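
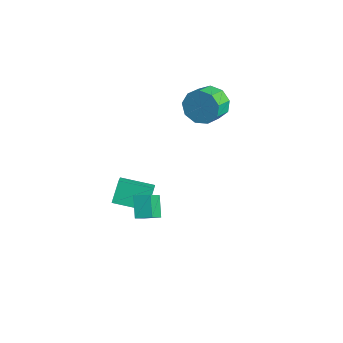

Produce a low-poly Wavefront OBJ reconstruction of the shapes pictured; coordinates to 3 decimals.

v 2.142 -3.346 -2.112
v 2.729 -4.11 -1.285
v 1.29 -3.015 -1.201
v 1.877 -3.78 -0.374
v 2.663 -2.68 -1.866
v 3.25 -3.445 -1.039
v 1.811 -2.35 -0.955
v 2.398 -3.114 -0.128
v -2.414 -2.985 -4.56
v -1.462 -3.493 -3.852
v -2.918 -2.353 -3.43
v -1.967 -2.86 -2.721
v -1.353 -1.5 -4.919
v -0.402 -2.007 -4.21
v -1.858 -0.867 -3.788
v -0.906 -1.375 -3.08
v -1.491 2.142 2.075
v -0.825 2.226 1.267
v -0.183 1.282 1.698
v -0.849 1.198 2.505
v -0.598 2.631 1.816
v 0.043 1.687 2.247
v -0.789 2.806 2.486
v -0.148 1.862 2.917
v -1.309 2.671 2.963
v -0.667 1.727 3.394
v -1.913 2.288 3.025
v -1.272 1.344 3.455
v -2.32 1.837 2.642
v -1.679 0.893 3.072
v -2.339 1.529 1.993
v -1.698 0.584 2.424
v -1.961 1.507 1.383
v -1.319 0.563 1.814
v -1.363 1.783 1.096
v -0.721 0.839 1.527
f 2 4 1
f 5 2 1
f 1 4 3
f 3 5 1
f 2 8 4
f 6 2 5
f 6 8 2
f 4 8 3
f 7 5 3
f 3 8 7
f 7 6 5
f 8 6 7
f 10 12 9
f 13 10 9
f 9 12 11
f 11 13 9
f 10 16 12
f 14 10 13
f 14 16 10
f 12 16 11
f 15 13 11
f 11 16 15
f 15 14 13
f 16 14 15
f 18 17 21
f 18 21 19
f 19 21 22
f 19 22 20
f 21 17 23
f 21 23 22
f 22 23 24
f 22 24 20
f 23 17 25
f 23 25 24
f 24 25 26
f 24 26 20
f 25 17 27
f 25 27 26
f 26 27 28
f 26 28 20
f 27 17 29
f 27 29 28
f 28 29 30
f 28 30 20
f 29 17 31
f 29 31 30
f 30 31 32
f 30 32 20
f 31 17 33
f 31 33 32
f 32 33 34
f 32 34 20
f 33 17 35
f 33 35 34
f 34 35 36
f 34 36 20
f 35 17 18
f 35 18 36
f 36 18 19
f 36 19 20



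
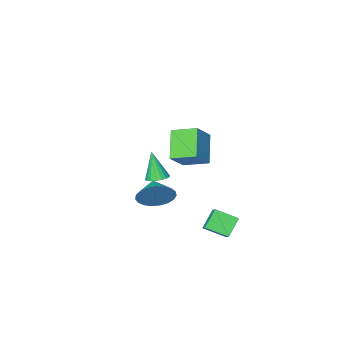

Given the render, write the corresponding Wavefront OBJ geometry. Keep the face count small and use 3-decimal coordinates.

v -0.604 -2.829 -2.096
v -0.205 -3.301 -2.262
v -0.636 -3.431 -0.464
v -0.027 -3.093 -2.182
v 0.036 -2.833 -2.085
v -0.027 -2.572 -1.99
v -0.204 -2.362 -1.916
v -0.461 -2.244 -1.877
v -0.745 -2.242 -1.882
v -1.002 -2.356 -1.93
v -1.18 -2.564 -2.01
v -1.243 -2.824 -2.107
v -1.18 -3.085 -2.202
v -1.003 -3.295 -2.276
v -0.747 -3.413 -2.315
v -0.462 -3.415 -2.31
v 0.695 -1.01 -1.979
v 1.069 -1.535 -2.795
v 0.205 -2.01 -1.561
v 1.391 -1.573 -2.509
v 1.593 -1.514 -2.131
v 1.639 -1.367 -1.727
v 1.522 -1.159 -1.366
v 1.262 -0.925 -1.112
v 0.904 -0.705 -1.007
v 0.51 -0.539 -1.071
v 0.148 -0.454 -1.292
v -0.119 -0.465 -1.631
v -0.246 -0.57 -2.031
v -0.21 -0.752 -2.422
v -0.017 -0.978 -2.736
v 0.299 -1.209 -2.92
v 0.683 -1.407 -2.941
v 0.075 2.996 -0.947
v 0.355 3.61 -0.447
v -0.75 3.786 -1.455
v -0.47 4.4 -0.955
v 0.87 3.3 -1.765
v 1.15 3.914 -1.265
v 0.045 4.09 -2.273
v 0.325 4.704 -1.773
v 0.66 1.413 3.585
v 1.68 1.809 4.611
v -0.137 2.441 3.98
v 0.883 2.837 5.006
v 1.417 2.443 2.434
v 2.437 2.839 3.46
v 0.62 3.471 2.829
v 1.64 3.867 3.855
f 2 1 4
f 2 4 3
f 4 1 5
f 4 5 3
f 5 1 6
f 5 6 3
f 6 1 7
f 6 7 3
f 7 1 8
f 7 8 3
f 8 1 9
f 8 9 3
f 9 1 10
f 9 10 3
f 10 1 11
f 10 11 3
f 11 1 12
f 11 12 3
f 12 1 13
f 12 13 3
f 13 1 14
f 13 14 3
f 14 1 15
f 14 15 3
f 15 1 16
f 15 16 3
f 16 1 2
f 16 2 3
f 18 17 20
f 18 20 19
f 20 17 21
f 20 21 19
f 21 17 22
f 21 22 19
f 22 17 23
f 22 23 19
f 23 17 24
f 23 24 19
f 24 17 25
f 24 25 19
f 25 17 26
f 25 26 19
f 26 17 27
f 26 27 19
f 27 17 28
f 27 28 19
f 28 17 29
f 28 29 19
f 29 17 30
f 29 30 19
f 30 17 31
f 30 31 19
f 31 17 32
f 31 32 19
f 32 17 33
f 32 33 19
f 33 17 18
f 33 18 19
f 35 37 34
f 38 35 34
f 34 37 36
f 36 38 34
f 35 41 37
f 39 35 38
f 39 41 35
f 37 41 36
f 40 38 36
f 36 41 40
f 40 39 38
f 41 39 40
f 43 45 42
f 46 43 42
f 42 45 44
f 44 46 42
f 43 49 45
f 47 43 46
f 47 49 43
f 45 49 44
f 48 46 44
f 44 49 48
f 48 47 46
f 49 47 48



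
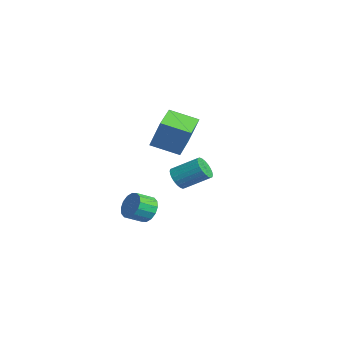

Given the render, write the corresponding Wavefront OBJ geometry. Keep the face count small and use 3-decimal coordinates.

v 0.532 0.626 -3.937
v 0.816 1.032 -3.259
v 0.952 0.081 -2.745
v 0.668 -0.326 -3.423
v 0.386 1.003 -3.201
v 0.522 0.051 -2.687
v -0.004 0.872 -3.339
v 0.131 -0.079 -2.825
v -0.251 0.675 -3.638
v -0.116 -0.276 -3.124
v -0.288 0.465 -4.017
v -0.153 -0.486 -3.503
v -0.106 0.298 -4.375
v 0.03 -0.653 -3.861
v 0.248 0.219 -4.615
v 0.384 -0.732 -4.101
v 0.678 0.249 -4.673
v 0.814 -0.703 -4.159
v 1.069 0.379 -4.535
v 1.204 -0.572 -4.021
v 1.316 0.576 -4.236
v 1.451 -0.375 -3.722
v 1.353 0.786 -3.857
v 1.488 -0.165 -3.343
v 1.17 0.953 -3.499
v 1.306 0.002 -2.985
v 1.831 0.805 2.066
v 2.297 1.213 3.66
v 2.533 2.135 1.52
v 2.999 2.543 3.114
v 3.381 -0.103 1.846
v 3.847 0.305 3.44
v 4.083 1.227 1.3
v 4.549 1.635 2.894
v -0.231 2.423 -2.281
v 0.245 2.562 -2.817
v 0.867 3.836 -1.934
v 0.391 3.697 -1.399
v 0.024 2.724 -2.896
v 0.646 3.998 -2.013
v -0.235 2.84 -2.88
v 0.387 4.114 -1.998
v -0.494 2.893 -2.774
v 0.128 4.167 -1.891
v -0.713 2.874 -2.593
v -0.091 4.148 -1.71
v -0.858 2.787 -2.364
v -0.237 4.061 -1.481
v -0.908 2.644 -2.123
v -0.287 3.918 -1.24
v -0.855 2.467 -1.906
v -0.233 3.741 -1.023
v -0.707 2.284 -1.746
v -0.085 3.558 -0.863
v -0.486 2.122 -1.667
v 0.136 3.396 -0.784
v -0.227 2.006 -1.682
v 0.395 3.28 -0.8
v 0.032 1.953 -1.789
v 0.654 3.227 -0.906
v 0.251 1.972 -1.97
v 0.873 3.246 -1.087
v 0.397 2.059 -2.199
v 1.018 3.333 -1.316
v 0.447 2.202 -2.44
v 1.068 3.476 -1.557
v 0.393 2.379 -2.657
v 1.015 3.653 -1.774
f 2 1 5
f 2 5 3
f 3 5 6
f 3 6 4
f 5 1 7
f 5 7 6
f 6 7 8
f 6 8 4
f 7 1 9
f 7 9 8
f 8 9 10
f 8 10 4
f 9 1 11
f 9 11 10
f 10 11 12
f 10 12 4
f 11 1 13
f 11 13 12
f 12 13 14
f 12 14 4
f 13 1 15
f 13 15 14
f 14 15 16
f 14 16 4
f 15 1 17
f 15 17 16
f 16 17 18
f 16 18 4
f 17 1 19
f 17 19 18
f 18 19 20
f 18 20 4
f 19 1 21
f 19 21 20
f 20 21 22
f 20 22 4
f 21 1 23
f 21 23 22
f 22 23 24
f 22 24 4
f 23 1 25
f 23 25 24
f 24 25 26
f 24 26 4
f 25 1 2
f 25 2 26
f 26 2 3
f 26 3 4
f 28 30 27
f 31 28 27
f 27 30 29
f 29 31 27
f 28 34 30
f 32 28 31
f 32 34 28
f 30 34 29
f 33 31 29
f 29 34 33
f 33 32 31
f 34 32 33
f 36 35 39
f 36 39 37
f 37 39 40
f 37 40 38
f 39 35 41
f 39 41 40
f 40 41 42
f 40 42 38
f 41 35 43
f 41 43 42
f 42 43 44
f 42 44 38
f 43 35 45
f 43 45 44
f 44 45 46
f 44 46 38
f 45 35 47
f 45 47 46
f 46 47 48
f 46 48 38
f 47 35 49
f 47 49 48
f 48 49 50
f 48 50 38
f 49 35 51
f 49 51 50
f 50 51 52
f 50 52 38
f 51 35 53
f 51 53 52
f 52 53 54
f 52 54 38
f 53 35 55
f 53 55 54
f 54 55 56
f 54 56 38
f 55 35 57
f 55 57 56
f 56 57 58
f 56 58 38
f 57 35 59
f 57 59 58
f 58 59 60
f 58 60 38
f 59 35 61
f 59 61 60
f 60 61 62
f 60 62 38
f 61 35 63
f 61 63 62
f 62 63 64
f 62 64 38
f 63 35 65
f 63 65 64
f 64 65 66
f 64 66 38
f 65 35 67
f 65 67 66
f 66 67 68
f 66 68 38
f 67 35 36
f 67 36 68
f 68 36 37
f 68 37 38



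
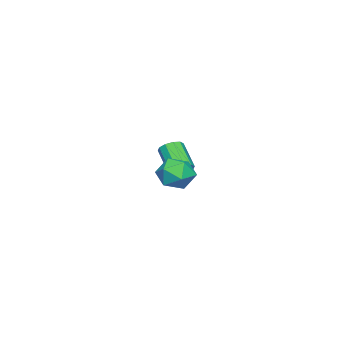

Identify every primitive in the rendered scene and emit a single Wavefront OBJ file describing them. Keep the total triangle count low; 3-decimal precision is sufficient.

v -2.39 -2.372 -0.98
v -2.01 -2.963 -1.213
v -2.871 -4.019 0.067
v -3.25 -3.428 0.3
v -1.767 -2.76 -0.883
v -2.628 -3.817 0.398
v -1.762 -2.409 -0.59
v -2.623 -3.466 0.691
v -1.997 -2.044 -0.446
v -2.857 -3.1 0.835
v -2.382 -1.804 -0.506
v -3.242 -2.86 0.775
v -2.769 -1.781 -0.747
v -3.63 -2.837 0.533
v -3.012 -1.983 -1.078
v -3.873 -3.04 0.203
v -3.017 -2.334 -1.371
v -3.878 -3.391 -0.09
v -2.783 -2.7 -1.515
v -3.643 -3.756 -0.234
v -2.398 -2.94 -1.455
v -3.258 -3.996 -0.174
v 4.116 0.763 0.336
v 4.807 -0.04 0.682
v 3.113 0.54 1.818
v 3.804 -0.263 2.164
v 4.15 0.796 2.138
v 4.769 0.934 1.222
v 3.151 -0.434 1.278
v 3.77 -0.296 0.362
v 4.211 -0.78 1.264
v 4.828 -0.019 1.796
v 3.092 0.519 0.704
v 3.709 1.28 1.236
f 2 1 5
f 2 5 3
f 3 5 6
f 3 6 4
f 5 1 7
f 5 7 6
f 6 7 8
f 6 8 4
f 7 1 9
f 7 9 8
f 8 9 10
f 8 10 4
f 9 1 11
f 9 11 10
f 10 11 12
f 10 12 4
f 11 1 13
f 11 13 12
f 12 13 14
f 12 14 4
f 13 1 15
f 13 15 14
f 14 15 16
f 14 16 4
f 15 1 17
f 15 17 16
f 16 17 18
f 16 18 4
f 17 1 19
f 17 19 18
f 18 19 20
f 18 20 4
f 19 1 21
f 19 21 20
f 20 21 22
f 20 22 4
f 21 1 2
f 21 2 22
f 22 2 3
f 22 3 4
f 23 34 28
f 23 28 24
f 23 24 30
f 23 30 33
f 23 33 34
f 24 28 32
f 28 34 27
f 34 33 25
f 33 30 29
f 30 24 31
f 26 32 27
f 26 27 25
f 26 25 29
f 26 29 31
f 26 31 32
f 27 32 28
f 25 27 34
f 29 25 33
f 31 29 30
f 32 31 24



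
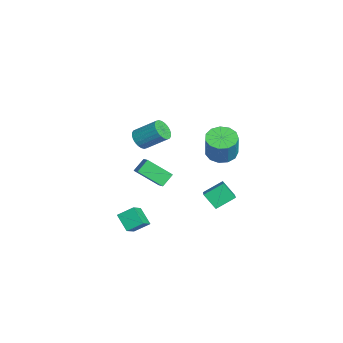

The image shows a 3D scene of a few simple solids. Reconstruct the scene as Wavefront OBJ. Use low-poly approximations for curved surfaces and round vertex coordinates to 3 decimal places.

v 3.706 -2.957 -2.145
v 2.861 -3.379 -1.405
v 3.745 -2.065 -1.593
v 2.9 -2.487 -0.852
v 4.6 -3.453 -1.408
v 3.755 -3.875 -0.667
v 4.639 -2.561 -0.855
v 3.794 -2.983 -0.115
v 0.096 -2.147 2.88
v 0.537 -2.59 3.217
v 1.005 -1.375 4.198
v 0.564 -0.933 3.86
v 0.701 -2.492 3.017
v 1.17 -1.277 3.997
v 0.773 -2.341 2.796
v 1.242 -1.126 3.776
v 0.743 -2.161 2.588
v 1.211 -0.946 3.568
v 0.613 -1.979 2.424
v 1.082 -0.764 3.404
v 0.405 -1.822 2.329
v 0.874 -0.608 3.31
v 0.15 -1.715 2.319
v 0.618 -0.501 3.299
v -0.114 -1.674 2.394
v 0.355 -0.459 3.374
v -0.345 -1.705 2.542
v 0.123 -0.49 3.523
v -0.51 -1.803 2.743
v -0.041 -0.588 3.723
v -0.582 -1.954 2.964
v -0.113 -0.739 3.944
v -0.551 -2.134 3.172
v -0.083 -0.919 4.152
v -0.422 -2.316 3.336
v 0.047 -1.101 4.316
v -0.214 -2.472 3.43
v 0.255 -1.258 4.411
v 0.042 -2.579 3.441
v 0.51 -1.365 4.421
v 0.305 -2.621 3.366
v 0.774 -1.406 4.346
v -4.347 0.037 -3.186
v -4.764 -1.382 -2.058
v -3.472 0.168 -2.698
v -3.89 -1.251 -1.57
v -3.89 -0.609 -3.83
v -4.308 -2.028 -2.702
v -3.016 -0.478 -3.342
v -3.433 -1.897 -2.214
v 0.547 1.36 -1.78
v 0.339 2.522 -1.086
v -0.531 1.498 -2.335
v -0.739 2.661 -1.641
v 1.079 1.979 -2.659
v 0.871 3.142 -1.965
v 0.001 2.118 -3.214
v -0.207 3.28 -2.52
v -1.538 2.708 0.334
v -0.917 3.397 0.126
v -0.241 3.28 1.758
v -0.862 2.592 1.966
v -1.352 3.64 0.323
v -0.675 3.523 1.955
v -1.845 3.587 0.524
v -1.169 3.471 2.156
v -2.241 3.255 0.665
v -1.565 3.139 2.296
v -2.414 2.75 0.7
v -1.737 2.634 2.332
v -2.309 2.231 0.62
v -1.632 2.115 2.251
v -1.959 1.864 0.448
v -1.282 1.748 2.08
v -1.476 1.765 0.241
v -0.799 1.648 1.872
v -1.012 1.965 0.063
v -0.336 1.849 1.695
v -0.716 2.401 -0.029
v -0.039 2.285 1.603
v -0.68 2.935 -0.005
v -0.004 2.819 1.626
f 2 4 1
f 5 2 1
f 1 4 3
f 3 5 1
f 2 8 4
f 6 2 5
f 6 8 2
f 4 8 3
f 7 5 3
f 3 8 7
f 7 6 5
f 8 6 7
f 10 9 13
f 10 13 11
f 11 13 14
f 11 14 12
f 13 9 15
f 13 15 14
f 14 15 16
f 14 16 12
f 15 9 17
f 15 17 16
f 16 17 18
f 16 18 12
f 17 9 19
f 17 19 18
f 18 19 20
f 18 20 12
f 19 9 21
f 19 21 20
f 20 21 22
f 20 22 12
f 21 9 23
f 21 23 22
f 22 23 24
f 22 24 12
f 23 9 25
f 23 25 24
f 24 25 26
f 24 26 12
f 25 9 27
f 25 27 26
f 26 27 28
f 26 28 12
f 27 9 29
f 27 29 28
f 28 29 30
f 28 30 12
f 29 9 31
f 29 31 30
f 30 31 32
f 30 32 12
f 31 9 33
f 31 33 32
f 32 33 34
f 32 34 12
f 33 9 35
f 33 35 34
f 34 35 36
f 34 36 12
f 35 9 37
f 35 37 36
f 36 37 38
f 36 38 12
f 37 9 39
f 37 39 38
f 38 39 40
f 38 40 12
f 39 9 41
f 39 41 40
f 40 41 42
f 40 42 12
f 41 9 10
f 41 10 42
f 42 10 11
f 42 11 12
f 44 46 43
f 47 44 43
f 43 46 45
f 45 47 43
f 44 50 46
f 48 44 47
f 48 50 44
f 46 50 45
f 49 47 45
f 45 50 49
f 49 48 47
f 50 48 49
f 52 54 51
f 55 52 51
f 51 54 53
f 53 55 51
f 52 58 54
f 56 52 55
f 56 58 52
f 54 58 53
f 57 55 53
f 53 58 57
f 57 56 55
f 58 56 57
f 60 59 63
f 60 63 61
f 61 63 64
f 61 64 62
f 63 59 65
f 63 65 64
f 64 65 66
f 64 66 62
f 65 59 67
f 65 67 66
f 66 67 68
f 66 68 62
f 67 59 69
f 67 69 68
f 68 69 70
f 68 70 62
f 69 59 71
f 69 71 70
f 70 71 72
f 70 72 62
f 71 59 73
f 71 73 72
f 72 73 74
f 72 74 62
f 73 59 75
f 73 75 74
f 74 75 76
f 74 76 62
f 75 59 77
f 75 77 76
f 76 77 78
f 76 78 62
f 77 59 79
f 77 79 78
f 78 79 80
f 78 80 62
f 79 59 81
f 79 81 80
f 80 81 82
f 80 82 62
f 81 59 60
f 81 60 82
f 82 60 61
f 82 61 62



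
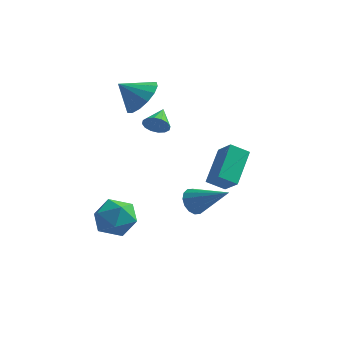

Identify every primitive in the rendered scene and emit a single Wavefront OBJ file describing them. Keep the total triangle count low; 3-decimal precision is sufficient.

v 1.888 -0.725 0.462
v 2.589 -1.227 1.176
v 1.898 0.834 1.549
v 2.599 0.331 2.263
v 2.621 -0.391 -0.023
v 3.322 -0.894 0.691
v 2.631 1.167 1.064
v 3.332 0.665 1.778
v -1.858 3.455 1.045
v -1.539 3.699 0.534
v -1.922 4.525 1.515
v -1.864 3.716 0.45
v -2.188 3.664 0.525
v -2.423 3.555 0.74
v -2.506 3.42 1.036
v -2.416 3.294 1.335
v -2.176 3.211 1.556
v -1.851 3.194 1.64
v -1.527 3.247 1.565
v -1.292 3.356 1.35
v -1.209 3.491 1.054
v -1.299 3.617 0.755
v 0.237 2.51 -2.879
v 0.573 3.03 -3.266
v 1.943 2.21 -1.801
v 0.419 3.211 -2.972
v 0.216 3.204 -2.653
v 0.019 3.011 -2.395
v -0.119 2.684 -2.266
v -0.163 2.31 -2.302
v -0.099 1.99 -2.492
v 0.055 1.809 -2.786
v 0.258 1.816 -3.104
v 0.455 2.009 -3.363
v 0.594 2.336 -3.492
v 0.637 2.709 -3.456
v -2.447 3.286 2.754
v -1.746 3.351 3.547
v -3.393 2.874 3.626
v -1.982 3.846 3.525
v -2.342 4.191 3.296
v -2.731 4.293 2.923
v -3.044 4.126 2.504
v -3.196 3.733 2.152
v -3.149 3.22 1.962
v -2.913 2.726 1.984
v -2.552 2.381 2.213
v -2.163 2.279 2.586
v -1.851 2.446 3.005
v -1.698 2.839 3.356
v -2.784 -1.519 -1.992
v -2.233 -1.264 -1.121
v -1.327 -1.976 -2.779
v -0.776 -1.721 -1.908
v -1.422 -2.563 -1.899
v -2.323 -2.281 -1.413
v -1.237 -0.959 -2.487
v -2.138 -0.677 -2.001
v -1.277 -0.917 -1.427
v -1.392 -1.909 -1.063
v -2.168 -1.331 -2.837
v -2.283 -2.323 -2.473
f 2 4 1
f 5 2 1
f 1 4 3
f 3 5 1
f 2 8 4
f 6 2 5
f 6 8 2
f 4 8 3
f 7 5 3
f 3 8 7
f 7 6 5
f 8 6 7
f 10 9 12
f 10 12 11
f 12 9 13
f 12 13 11
f 13 9 14
f 13 14 11
f 14 9 15
f 14 15 11
f 15 9 16
f 15 16 11
f 16 9 17
f 16 17 11
f 17 9 18
f 17 18 11
f 18 9 19
f 18 19 11
f 19 9 20
f 19 20 11
f 20 9 21
f 20 21 11
f 21 9 22
f 21 22 11
f 22 9 10
f 22 10 11
f 24 23 26
f 24 26 25
f 26 23 27
f 26 27 25
f 27 23 28
f 27 28 25
f 28 23 29
f 28 29 25
f 29 23 30
f 29 30 25
f 30 23 31
f 30 31 25
f 31 23 32
f 31 32 25
f 32 23 33
f 32 33 25
f 33 23 34
f 33 34 25
f 34 23 35
f 34 35 25
f 35 23 36
f 35 36 25
f 36 23 24
f 36 24 25
f 38 37 40
f 38 40 39
f 40 37 41
f 40 41 39
f 41 37 42
f 41 42 39
f 42 37 43
f 42 43 39
f 43 37 44
f 43 44 39
f 44 37 45
f 44 45 39
f 45 37 46
f 45 46 39
f 46 37 47
f 46 47 39
f 47 37 48
f 47 48 39
f 48 37 49
f 48 49 39
f 49 37 50
f 49 50 39
f 50 37 38
f 50 38 39
f 51 62 56
f 51 56 52
f 51 52 58
f 51 58 61
f 51 61 62
f 52 56 60
f 56 62 55
f 62 61 53
f 61 58 57
f 58 52 59
f 54 60 55
f 54 55 53
f 54 53 57
f 54 57 59
f 54 59 60
f 55 60 56
f 53 55 62
f 57 53 61
f 59 57 58
f 60 59 52



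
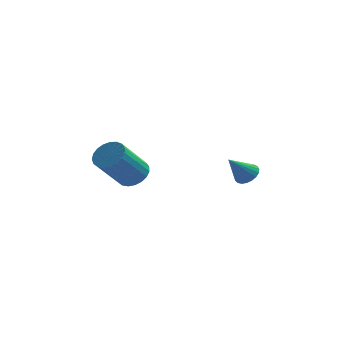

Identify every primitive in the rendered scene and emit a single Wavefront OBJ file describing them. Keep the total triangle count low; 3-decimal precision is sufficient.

v -3.144 3.539 1.742
v -2.524 3.322 1.955
v -3.296 2.405 3.27
v -3.916 2.621 3.058
v -2.558 3.565 2.104
v -3.329 2.647 3.42
v -2.692 3.803 2.191
v -3.464 2.885 3.507
v -2.905 3.995 2.201
v -3.676 3.078 3.517
v -3.159 4.109 2.131
v -3.93 3.191 3.447
v -3.41 4.124 1.994
v -4.182 3.206 3.31
v -3.616 4.037 1.813
v -4.387 3.12 3.129
v -3.74 3.865 1.62
v -4.511 2.947 2.936
v -3.761 3.636 1.448
v -4.532 2.719 2.764
v -3.675 3.39 1.327
v -4.447 2.473 2.643
v -3.498 3.171 1.278
v -4.269 2.253 2.594
v -3.259 3.014 1.309
v -4.031 2.097 2.625
v -3.001 2.949 1.415
v -3.772 2.031 2.73
v -2.767 2.985 1.577
v -3.539 2.067 2.893
v -2.599 3.117 1.768
v -3.37 2.2 3.084
v 1.068 2.193 2.454
v 1.501 2.143 2.737
v 0.432 1.727 3.346
v 1.434 2.341 2.793
v 1.304 2.513 2.79
v 1.132 2.63 2.729
v 0.95 2.672 2.621
v 0.788 2.63 2.483
v 0.674 2.514 2.341
v 0.629 2.341 2.219
v 0.659 2.144 2.137
v 0.76 1.954 2.11
v 0.914 1.806 2.142
v 1.095 1.725 2.229
v 1.271 1.725 2.355
v 1.412 1.806 2.497
v 1.494 1.954 2.633
f 2 1 5
f 2 5 3
f 3 5 6
f 3 6 4
f 5 1 7
f 5 7 6
f 6 7 8
f 6 8 4
f 7 1 9
f 7 9 8
f 8 9 10
f 8 10 4
f 9 1 11
f 9 11 10
f 10 11 12
f 10 12 4
f 11 1 13
f 11 13 12
f 12 13 14
f 12 14 4
f 13 1 15
f 13 15 14
f 14 15 16
f 14 16 4
f 15 1 17
f 15 17 16
f 16 17 18
f 16 18 4
f 17 1 19
f 17 19 18
f 18 19 20
f 18 20 4
f 19 1 21
f 19 21 20
f 20 21 22
f 20 22 4
f 21 1 23
f 21 23 22
f 22 23 24
f 22 24 4
f 23 1 25
f 23 25 24
f 24 25 26
f 24 26 4
f 25 1 27
f 25 27 26
f 26 27 28
f 26 28 4
f 27 1 29
f 27 29 28
f 28 29 30
f 28 30 4
f 29 1 31
f 29 31 30
f 30 31 32
f 30 32 4
f 31 1 2
f 31 2 32
f 32 2 3
f 32 3 4
f 34 33 36
f 34 36 35
f 36 33 37
f 36 37 35
f 37 33 38
f 37 38 35
f 38 33 39
f 38 39 35
f 39 33 40
f 39 40 35
f 40 33 41
f 40 41 35
f 41 33 42
f 41 42 35
f 42 33 43
f 42 43 35
f 43 33 44
f 43 44 35
f 44 33 45
f 44 45 35
f 45 33 46
f 45 46 35
f 46 33 47
f 46 47 35
f 47 33 48
f 47 48 35
f 48 33 49
f 48 49 35
f 49 33 34
f 49 34 35



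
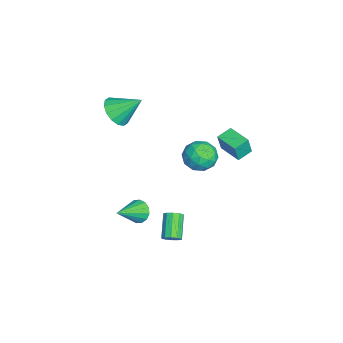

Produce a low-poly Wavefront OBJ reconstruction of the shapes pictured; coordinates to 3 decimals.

v 4.392 -0.779 -1.547
v 4.749 -0.791 -1.077
v 3.445 -0.754 -0.084
v 3.088 -0.741 -0.553
v 4.692 -0.442 -1.166
v 3.388 -0.405 -0.172
v 4.52 -0.222 -1.4
v 3.216 -0.185 -0.406
v 4.299 -0.214 -1.69
v 2.995 -0.177 -0.696
v 4.114 -0.422 -1.925
v 2.81 -0.384 -0.932
v 4.035 -0.766 -2.016
v 2.731 -0.729 -1.023
v 4.092 -1.115 -1.928
v 2.788 -1.078 -0.934
v 4.264 -1.335 -1.694
v 2.96 -1.298 -0.7
v 4.485 -1.343 -1.404
v 3.181 -1.306 -0.41
v 4.67 -1.136 -1.168
v 3.366 -1.098 -0.175
v 1.006 0.707 4.161
v 1.845 1.255 4.543
v 1.995 0.085 2.877
v 2.834 0.633 3.259
v 2.443 -0.2 3.809
v 1.831 0.184 4.602
v 2.009 1.156 2.818
v 1.397 1.54 3.611
v 2.465 1.532 3.713
v 2.733 0.694 4.325
v 1.107 0.646 3.095
v 1.375 -0.192 3.707
v 1.339 1.035 4.464
v 2.501 0.305 2.956
v 2.271 -0.185 3.279
v 2.765 0.137 3.503
v 1.33 0.406 4.499
v 1.824 0.728 4.724
v 2.175 -0.127 4.293
v 2.016 0.612 2.696
v 2.51 0.934 2.921
v 1.075 1.203 3.917
v 1.569 1.525 4.141
v 1.665 1.467 3.127
v 2.196 1.52 4.201
v 2.778 1.155 3.447
v 2.292 1.463 3.187
v 1.933 1.688 3.653
v 2.354 1.028 4.561
v 2.935 0.662 3.807
v 2.705 0.172 4.13
v 2.346 0.398 4.596
v 2.718 1.191 4.073
v 0.905 0.678 3.613
v 1.486 0.312 2.859
v 1.494 0.942 2.824
v 1.135 1.168 3.29
v 1.062 0.185 3.973
v 1.644 -0.18 3.219
v 1.907 -0.348 3.767
v 1.548 -0.123 4.233
v 1.122 0.149 3.347
v 1.123 -2.883 -2.261
v 1.698 -2.337 -2.422
v 2.477 -3.997 -1.199
v 1.523 -2.208 -2.063
v 1.241 -2.26 -1.758
v 0.927 -2.479 -1.587
v 0.665 -2.807 -1.597
v 0.526 -3.155 -1.785
v 0.547 -3.43 -2.1
v 0.722 -3.559 -2.458
v 1.004 -3.507 -2.764
v 1.318 -3.288 -2.935
v 1.58 -2.96 -2.925
v 1.719 -2.612 -2.737
v -4.159 1.702 -0.879
v -3.908 1.471 0.386
v -4.836 2.469 -0.605
v -4.586 2.238 0.66
v -2.974 2.762 -0.92
v -2.724 2.531 0.345
v -3.652 3.529 -0.646
v -3.401 3.298 0.619
v -2.879 -4.381 3.333
v -2.156 -3.904 2.671
v -2.741 -2.879 4.567
v -2.659 -3.716 2.498
v -3.22 -3.706 2.548
v -3.691 -3.877 2.809
v -3.944 -4.183 3.21
v -3.911 -4.542 3.644
v -3.602 -4.858 3.994
v -3.1 -5.047 4.167
v -2.538 -5.057 4.117
v -2.067 -4.886 3.856
v -1.814 -4.58 3.455
v -1.847 -4.221 3.022
f 2 1 5
f 2 5 3
f 3 5 6
f 3 6 4
f 5 1 7
f 5 7 6
f 6 7 8
f 6 8 4
f 7 1 9
f 7 9 8
f 8 9 10
f 8 10 4
f 9 1 11
f 9 11 10
f 10 11 12
f 10 12 4
f 11 1 13
f 11 13 12
f 12 13 14
f 12 14 4
f 13 1 15
f 13 15 14
f 14 15 16
f 14 16 4
f 15 1 17
f 15 17 16
f 16 17 18
f 16 18 4
f 17 1 19
f 17 19 18
f 18 19 20
f 18 20 4
f 19 1 21
f 19 21 20
f 20 21 22
f 20 22 4
f 21 1 2
f 21 2 22
f 22 2 3
f 22 3 4
f 23 60 39
f 60 34 63
f 39 63 28
f 60 63 39
f 23 39 35
f 39 28 40
f 35 40 24
f 39 40 35
f 23 35 44
f 35 24 45
f 44 45 30
f 35 45 44
f 23 44 56
f 44 30 59
f 56 59 33
f 44 59 56
f 23 56 60
f 56 33 64
f 60 64 34
f 56 64 60
f 24 40 51
f 40 28 54
f 51 54 32
f 40 54 51
f 28 63 41
f 63 34 62
f 41 62 27
f 63 62 41
f 34 64 61
f 64 33 57
f 61 57 25
f 64 57 61
f 33 59 58
f 59 30 46
f 58 46 29
f 59 46 58
f 30 45 50
f 45 24 47
f 50 47 31
f 45 47 50
f 26 52 38
f 52 32 53
f 38 53 27
f 52 53 38
f 26 38 36
f 38 27 37
f 36 37 25
f 38 37 36
f 26 36 43
f 36 25 42
f 43 42 29
f 36 42 43
f 26 43 48
f 43 29 49
f 48 49 31
f 43 49 48
f 26 48 52
f 48 31 55
f 52 55 32
f 48 55 52
f 27 53 41
f 53 32 54
f 41 54 28
f 53 54 41
f 25 37 61
f 37 27 62
f 61 62 34
f 37 62 61
f 29 42 58
f 42 25 57
f 58 57 33
f 42 57 58
f 31 49 50
f 49 29 46
f 50 46 30
f 49 46 50
f 32 55 51
f 55 31 47
f 51 47 24
f 55 47 51
f 66 65 68
f 66 68 67
f 68 65 69
f 68 69 67
f 69 65 70
f 69 70 67
f 70 65 71
f 70 71 67
f 71 65 72
f 71 72 67
f 72 65 73
f 72 73 67
f 73 65 74
f 73 74 67
f 74 65 75
f 74 75 67
f 75 65 76
f 75 76 67
f 76 65 77
f 76 77 67
f 77 65 78
f 77 78 67
f 78 65 66
f 78 66 67
f 80 82 79
f 83 80 79
f 79 82 81
f 81 83 79
f 80 86 82
f 84 80 83
f 84 86 80
f 82 86 81
f 85 83 81
f 81 86 85
f 85 84 83
f 86 84 85
f 88 87 90
f 88 90 89
f 90 87 91
f 90 91 89
f 91 87 92
f 91 92 89
f 92 87 93
f 92 93 89
f 93 87 94
f 93 94 89
f 94 87 95
f 94 95 89
f 95 87 96
f 95 96 89
f 96 87 97
f 96 97 89
f 97 87 98
f 97 98 89
f 98 87 99
f 98 99 89
f 99 87 100
f 99 100 89
f 100 87 88
f 100 88 89



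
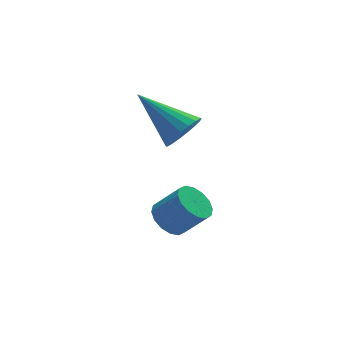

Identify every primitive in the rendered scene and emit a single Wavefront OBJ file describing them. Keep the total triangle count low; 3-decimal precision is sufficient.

v 2.289 0.238 1.965
v 2.786 0.172 2.523
v 1.271 1.602 3.035
v 2.916 0.416 2.337
v 2.923 0.624 2.076
v 2.803 0.757 1.794
v 2.582 0.786 1.546
v 2.303 0.707 1.38
v 2.021 0.535 1.331
v 1.793 0.305 1.407
v 1.662 0.061 1.594
v 1.656 -0.148 1.855
v 1.775 -0.28 2.137
v 1.996 -0.31 2.385
v 2.275 -0.231 2.55
v 2.557 -0.059 2.6
v 1.671 -0.16 -1.564
v 2.053 -0.521 -2.025
v 2.752 -0.942 -1.118
v 2.369 -0.58 -0.656
v 2.216 -0.198 -2.001
v 2.914 -0.619 -1.093
v 2.233 0.135 -1.86
v 2.931 -0.286 -0.952
v 2.099 0.389 -1.639
v 2.797 -0.031 -0.731
v 1.85 0.496 -1.398
v 2.548 0.076 -0.49
v 1.554 0.428 -1.202
v 2.252 0.007 -0.294
v 1.288 0.202 -1.102
v 1.987 -0.219 -0.195
v 1.126 -0.121 -1.127
v 1.824 -0.542 -0.219
v 1.109 -0.454 -1.268
v 1.807 -0.875 -0.36
v 1.243 -0.709 -1.489
v 1.941 -1.129 -0.581
v 1.492 -0.816 -1.73
v 2.19 -1.236 -0.822
v 1.788 -0.747 -1.926
v 2.486 -1.168 -1.018
f 2 1 4
f 2 4 3
f 4 1 5
f 4 5 3
f 5 1 6
f 5 6 3
f 6 1 7
f 6 7 3
f 7 1 8
f 7 8 3
f 8 1 9
f 8 9 3
f 9 1 10
f 9 10 3
f 10 1 11
f 10 11 3
f 11 1 12
f 11 12 3
f 12 1 13
f 12 13 3
f 13 1 14
f 13 14 3
f 14 1 15
f 14 15 3
f 15 1 16
f 15 16 3
f 16 1 2
f 16 2 3
f 18 17 21
f 18 21 19
f 19 21 22
f 19 22 20
f 21 17 23
f 21 23 22
f 22 23 24
f 22 24 20
f 23 17 25
f 23 25 24
f 24 25 26
f 24 26 20
f 25 17 27
f 25 27 26
f 26 27 28
f 26 28 20
f 27 17 29
f 27 29 28
f 28 29 30
f 28 30 20
f 29 17 31
f 29 31 30
f 30 31 32
f 30 32 20
f 31 17 33
f 31 33 32
f 32 33 34
f 32 34 20
f 33 17 35
f 33 35 34
f 34 35 36
f 34 36 20
f 35 17 37
f 35 37 36
f 36 37 38
f 36 38 20
f 37 17 39
f 37 39 38
f 38 39 40
f 38 40 20
f 39 17 41
f 39 41 40
f 40 41 42
f 40 42 20
f 41 17 18
f 41 18 42
f 42 18 19
f 42 19 20



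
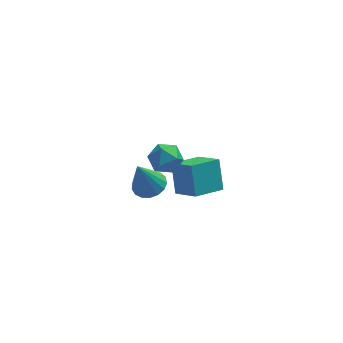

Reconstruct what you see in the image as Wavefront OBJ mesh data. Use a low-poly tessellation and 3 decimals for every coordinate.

v 3.613 -3.386 0.862
v 3.482 -2.396 2.311
v 2.718 -2.37 0.087
v 2.588 -1.38 1.536
v 5.032 -2.5 0.384
v 4.902 -1.51 1.833
v 4.138 -1.484 -0.391
v 4.007 -0.494 1.058
v 1.703 -2.083 2.786
v 2.575 -1.836 3.017
v 1.885 -3.404 3.503
v 2.757 -3.157 3.734
v 2.029 -2.716 4.122
v 1.916 -1.9 3.678
v 2.544 -3.34 2.842
v 2.431 -2.524 2.398
v 3.095 -2.614 3.052
v 2.777 -2.228 3.843
v 1.683 -3.012 2.677
v 1.365 -2.626 3.468
v 1.677 2.147 -3.878
v 2.421 1.568 -3.759
v 1.063 1.773 -1.862
v 2.579 1.976 -3.635
v 2.531 2.423 -3.567
v 2.287 2.806 -3.57
v 1.903 3.039 -3.644
v 1.468 3.067 -3.771
v 1.08 2.884 -3.923
v 0.829 2.532 -4.065
v 0.772 2.092 -4.163
v 0.923 1.664 -4.197
v 1.246 1.347 -4.157
v 1.668 1.213 -4.053
v 2.092 1.293 -3.91
f 2 4 1
f 5 2 1
f 1 4 3
f 3 5 1
f 2 8 4
f 6 2 5
f 6 8 2
f 4 8 3
f 7 5 3
f 3 8 7
f 7 6 5
f 8 6 7
f 9 20 14
f 9 14 10
f 9 10 16
f 9 16 19
f 9 19 20
f 10 14 18
f 14 20 13
f 20 19 11
f 19 16 15
f 16 10 17
f 12 18 13
f 12 13 11
f 12 11 15
f 12 15 17
f 12 17 18
f 13 18 14
f 11 13 20
f 15 11 19
f 17 15 16
f 18 17 10
f 22 21 24
f 22 24 23
f 24 21 25
f 24 25 23
f 25 21 26
f 25 26 23
f 26 21 27
f 26 27 23
f 27 21 28
f 27 28 23
f 28 21 29
f 28 29 23
f 29 21 30
f 29 30 23
f 30 21 31
f 30 31 23
f 31 21 32
f 31 32 23
f 32 21 33
f 32 33 23
f 33 21 34
f 33 34 23
f 34 21 35
f 34 35 23
f 35 21 22
f 35 22 23



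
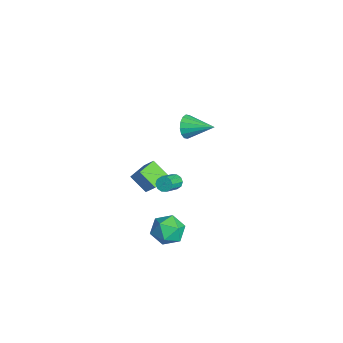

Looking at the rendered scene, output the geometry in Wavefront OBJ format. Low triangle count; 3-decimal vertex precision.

v 3.563 -2.24 2.259
v 3.851 -1.818 2.401
v 4.704 -2.659 3.164
v 4.417 -3.08 3.021
v 3.613 -1.858 2.623
v 4.466 -2.699 3.386
v 3.357 -2.044 2.706
v 4.21 -2.885 3.468
v 3.179 -2.305 2.617
v 4.032 -3.145 3.38
v 3.148 -2.54 2.392
v 4.001 -3.381 3.155
v 3.276 -2.661 2.116
v 4.129 -3.502 2.879
v 3.514 -2.621 1.894
v 4.367 -3.462 2.657
v 3.77 -2.435 1.812
v 4.623 -3.276 2.574
v 3.948 -2.175 1.9
v 4.801 -3.015 2.663
v 3.979 -1.939 2.125
v 4.832 -2.78 2.888
v 2.667 -3.721 0.824
v 1.86 -4.437 1.716
v 1.871 -2.698 0.924
v 1.064 -3.414 1.816
v 3.316 -3.306 1.744
v 2.509 -4.022 2.636
v 2.52 -2.283 1.844
v 1.713 -2.999 2.736
v 3.222 -1.482 -2.521
v 4.095 -2.028 -3.025
v 2.425 -3.112 -2.135
v 3.298 -3.658 -2.639
v 3.464 -3.101 -1.65
v 3.956 -2.094 -1.889
v 2.564 -3.046 -3.271
v 3.056 -2.039 -3.51
v 3.688 -2.994 -3.488
v 4.244 -3.029 -2.487
v 2.276 -2.111 -2.673
v 2.832 -2.146 -1.672
v -4.517 0.719 -0.271
v -4.025 0.64 -1.032
v -3.383 2.181 0.311
v -4.366 0.947 -1.139
v -4.748 1.193 -1.013
v -5.067 1.312 -0.688
v -5.24 1.272 -0.252
v -5.219 1.084 0.18
v -5.01 0.798 0.49
v -4.669 0.491 0.597
v -4.287 0.245 0.471
v -3.968 0.126 0.146
v -3.795 0.166 -0.291
v -3.816 0.354 -0.722
f 2 1 5
f 2 5 3
f 3 5 6
f 3 6 4
f 5 1 7
f 5 7 6
f 6 7 8
f 6 8 4
f 7 1 9
f 7 9 8
f 8 9 10
f 8 10 4
f 9 1 11
f 9 11 10
f 10 11 12
f 10 12 4
f 11 1 13
f 11 13 12
f 12 13 14
f 12 14 4
f 13 1 15
f 13 15 14
f 14 15 16
f 14 16 4
f 15 1 17
f 15 17 16
f 16 17 18
f 16 18 4
f 17 1 19
f 17 19 18
f 18 19 20
f 18 20 4
f 19 1 21
f 19 21 20
f 20 21 22
f 20 22 4
f 21 1 2
f 21 2 22
f 22 2 3
f 22 3 4
f 24 26 23
f 27 24 23
f 23 26 25
f 25 27 23
f 24 30 26
f 28 24 27
f 28 30 24
f 26 30 25
f 29 27 25
f 25 30 29
f 29 28 27
f 30 28 29
f 31 42 36
f 31 36 32
f 31 32 38
f 31 38 41
f 31 41 42
f 32 36 40
f 36 42 35
f 42 41 33
f 41 38 37
f 38 32 39
f 34 40 35
f 34 35 33
f 34 33 37
f 34 37 39
f 34 39 40
f 35 40 36
f 33 35 42
f 37 33 41
f 39 37 38
f 40 39 32
f 44 43 46
f 44 46 45
f 46 43 47
f 46 47 45
f 47 43 48
f 47 48 45
f 48 43 49
f 48 49 45
f 49 43 50
f 49 50 45
f 50 43 51
f 50 51 45
f 51 43 52
f 51 52 45
f 52 43 53
f 52 53 45
f 53 43 54
f 53 54 45
f 54 43 55
f 54 55 45
f 55 43 56
f 55 56 45
f 56 43 44
f 56 44 45



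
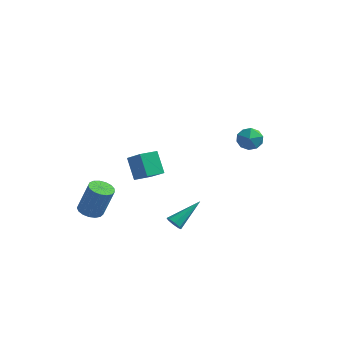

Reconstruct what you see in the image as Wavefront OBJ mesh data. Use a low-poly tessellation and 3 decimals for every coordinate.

v 1.244 -2.843 -2.653
v 1.401 -2.623 -3.086
v 2.056 -1.357 -1.607
v 1.045 -2.505 -2.979
v 0.806 -2.584 -2.681
v 0.824 -2.815 -2.366
v 1.088 -3.062 -2.22
v 1.444 -3.181 -2.328
v 1.683 -3.102 -2.626
v 1.665 -2.871 -2.94
v -3.709 2.567 -3.76
v -4.435 3.181 -2.523
v -3.12 3.512 -3.882
v -3.846 4.125 -2.646
v -2.634 2.015 -2.854
v -3.36 2.628 -1.618
v -2.045 2.959 -2.977
v -2.771 3.573 -1.74
v 3.298 2.245 1.473
v 3.757 2.329 2.173
v 3.343 0.891 1.607
v 3.802 0.975 2.307
v 2.994 1.209 2.303
v 2.966 2.046 2.221
v 4.134 1.174 1.559
v 4.106 2.011 1.477
v 4.274 1.667 2.226
v 3.57 1.689 2.686
v 3.53 1.531 1.094
v 2.826 1.553 1.554
v -3.919 -2.265 -3.426
v -3.371 -2.742 -3.566
v -2.753 -2.572 -1.735
v -3.301 -2.095 -1.594
v -3.23 -2.427 -3.643
v -2.612 -2.257 -1.812
v -3.247 -2.074 -3.67
v -2.629 -1.904 -1.839
v -3.418 -1.765 -3.641
v -2.8 -1.595 -1.81
v -3.703 -1.571 -3.563
v -3.085 -1.401 -1.732
v -4.038 -1.535 -3.453
v -3.42 -1.365 -1.622
v -4.346 -1.667 -3.337
v -3.728 -1.497 -1.506
v -4.556 -1.936 -3.241
v -3.938 -1.766 -1.41
v -4.62 -2.28 -3.188
v -4.002 -2.11 -1.357
v -4.523 -2.621 -3.189
v -3.905 -2.451 -1.358
v -4.288 -2.88 -3.244
v -3.67 -2.71 -1.413
v -3.969 -2.998 -3.341
v -3.351 -2.828 -1.51
v -3.638 -2.949 -3.457
v -3.02 -2.779 -1.626
f 2 1 4
f 2 4 3
f 4 1 5
f 4 5 3
f 5 1 6
f 5 6 3
f 6 1 7
f 6 7 3
f 7 1 8
f 7 8 3
f 8 1 9
f 8 9 3
f 9 1 10
f 9 10 3
f 10 1 2
f 10 2 3
f 12 14 11
f 15 12 11
f 11 14 13
f 13 15 11
f 12 18 14
f 16 12 15
f 16 18 12
f 14 18 13
f 17 15 13
f 13 18 17
f 17 16 15
f 18 16 17
f 19 30 24
f 19 24 20
f 19 20 26
f 19 26 29
f 19 29 30
f 20 24 28
f 24 30 23
f 30 29 21
f 29 26 25
f 26 20 27
f 22 28 23
f 22 23 21
f 22 21 25
f 22 25 27
f 22 27 28
f 23 28 24
f 21 23 30
f 25 21 29
f 27 25 26
f 28 27 20
f 32 31 35
f 32 35 33
f 33 35 36
f 33 36 34
f 35 31 37
f 35 37 36
f 36 37 38
f 36 38 34
f 37 31 39
f 37 39 38
f 38 39 40
f 38 40 34
f 39 31 41
f 39 41 40
f 40 41 42
f 40 42 34
f 41 31 43
f 41 43 42
f 42 43 44
f 42 44 34
f 43 31 45
f 43 45 44
f 44 45 46
f 44 46 34
f 45 31 47
f 45 47 46
f 46 47 48
f 46 48 34
f 47 31 49
f 47 49 48
f 48 49 50
f 48 50 34
f 49 31 51
f 49 51 50
f 50 51 52
f 50 52 34
f 51 31 53
f 51 53 52
f 52 53 54
f 52 54 34
f 53 31 55
f 53 55 54
f 54 55 56
f 54 56 34
f 55 31 57
f 55 57 56
f 56 57 58
f 56 58 34
f 57 31 32
f 57 32 58
f 58 32 33
f 58 33 34



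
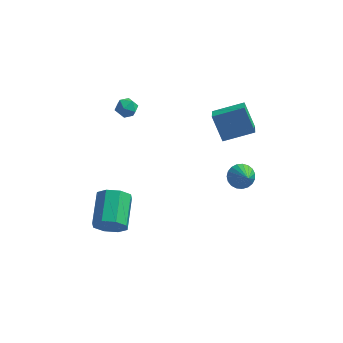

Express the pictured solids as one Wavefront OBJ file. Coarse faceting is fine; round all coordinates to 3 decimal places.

v 3.719 -1.621 0.207
v 4.445 -1.499 -0.019
v 4.241 -2.719 1.293
v 4.411 -1.284 0.215
v 4.258 -1.126 0.448
v 4.011 -1.055 0.64
v 3.714 -1.081 0.756
v 3.418 -1.2 0.778
v 3.174 -1.393 0.7
v 3.024 -1.624 0.538
v 2.994 -1.855 0.319
v 3.09 -2.046 0.08
v 3.294 -2.163 -0.137
v 3.572 -2.186 -0.294
v 3.875 -2.112 -0.365
v 4.152 -1.953 -0.336
v 4.353 -1.736 -0.214
v 1.849 0.263 3.699
v 1.972 -0.613 4.12
v 3.474 0.762 4.262
v 3.597 -0.114 4.683
v 2.523 -0.326 2.277
v 2.646 -1.202 2.698
v 4.148 0.173 2.84
v 4.271 -0.703 3.261
v -2.914 -3.782 -3.314
v -2.512 -4.088 -2.463
v -2.644 -2.184 -1.715
v -3.046 -1.878 -2.566
v -1.991 -3.856 -2.962
v -2.124 -1.952 -2.214
v -2.011 -3.58 -3.667
v -2.144 -1.676 -2.92
v -2.56 -3.423 -4.166
v -2.692 -1.519 -3.418
v -3.316 -3.476 -4.165
v -3.448 -1.572 -3.417
v -3.836 -3.708 -3.666
v -3.969 -1.804 -2.918
v -3.816 -3.984 -2.96
v -3.949 -2.08 -2.213
v -3.268 -4.141 -2.462
v -3.4 -2.237 -1.714
v -3.348 0.92 2.823
v -2.793 1.167 3.16
v -2.807 -0.047 2.64
v -2.252 0.2 2.977
v -2.835 0.057 3.325
v -3.169 0.654 3.439
v -2.431 0.466 2.361
v -2.765 1.063 2.475
v -2.227 0.886 2.875
v -2.476 0.633 3.471
v -3.124 0.487 2.329
v -3.373 0.234 2.925
f 2 1 4
f 2 4 3
f 4 1 5
f 4 5 3
f 5 1 6
f 5 6 3
f 6 1 7
f 6 7 3
f 7 1 8
f 7 8 3
f 8 1 9
f 8 9 3
f 9 1 10
f 9 10 3
f 10 1 11
f 10 11 3
f 11 1 12
f 11 12 3
f 12 1 13
f 12 13 3
f 13 1 14
f 13 14 3
f 14 1 15
f 14 15 3
f 15 1 16
f 15 16 3
f 16 1 17
f 16 17 3
f 17 1 2
f 17 2 3
f 19 21 18
f 22 19 18
f 18 21 20
f 20 22 18
f 19 25 21
f 23 19 22
f 23 25 19
f 21 25 20
f 24 22 20
f 20 25 24
f 24 23 22
f 25 23 24
f 27 26 30
f 27 30 28
f 28 30 31
f 28 31 29
f 30 26 32
f 30 32 31
f 31 32 33
f 31 33 29
f 32 26 34
f 32 34 33
f 33 34 35
f 33 35 29
f 34 26 36
f 34 36 35
f 35 36 37
f 35 37 29
f 36 26 38
f 36 38 37
f 37 38 39
f 37 39 29
f 38 26 40
f 38 40 39
f 39 40 41
f 39 41 29
f 40 26 42
f 40 42 41
f 41 42 43
f 41 43 29
f 42 26 27
f 42 27 43
f 43 27 28
f 43 28 29
f 44 55 49
f 44 49 45
f 44 45 51
f 44 51 54
f 44 54 55
f 45 49 53
f 49 55 48
f 55 54 46
f 54 51 50
f 51 45 52
f 47 53 48
f 47 48 46
f 47 46 50
f 47 50 52
f 47 52 53
f 48 53 49
f 46 48 55
f 50 46 54
f 52 50 51
f 53 52 45



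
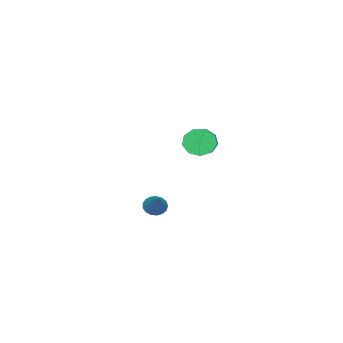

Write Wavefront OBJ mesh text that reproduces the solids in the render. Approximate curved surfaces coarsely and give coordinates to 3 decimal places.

v -4.186 -4.067 3.311
v -3.705 -4.445 2.651
v -2.113 -3.672 3.369
v -2.594 -3.293 4.029
v -3.898 -3.886 2.478
v -2.306 -3.113 3.196
v -4.226 -3.412 2.694
v -2.633 -2.639 3.412
v -4.535 -3.244 3.199
v -2.943 -2.471 3.917
v -4.681 -3.461 3.757
v -3.089 -2.688 4.475
v -4.596 -3.961 4.105
v -3.003 -3.188 4.824
v -4.318 -4.511 4.083
v -2.726 -3.737 4.801
v -3.979 -4.852 3.699
v -2.387 -4.079 4.417
v -3.737 -4.826 3.133
v -2.145 -4.053 3.851
v 2.656 -2.9 1.701
v 3.105 -2.892 1.274
v 3.704 -2.12 2.819
v 2.961 -2.636 1.23
v 2.747 -2.44 1.295
v 2.512 -2.35 1.452
v 2.31 -2.386 1.667
v 2.187 -2.539 1.889
v 2.172 -2.775 2.068
v 2.267 -3.04 2.163
v 2.451 -3.272 2.152
v 2.682 -3.419 2.038
v 2.907 -3.447 1.847
v 3.074 -3.35 1.622
v 3.146 -3.149 1.415
f 2 1 5
f 2 5 3
f 3 5 6
f 3 6 4
f 5 1 7
f 5 7 6
f 6 7 8
f 6 8 4
f 7 1 9
f 7 9 8
f 8 9 10
f 8 10 4
f 9 1 11
f 9 11 10
f 10 11 12
f 10 12 4
f 11 1 13
f 11 13 12
f 12 13 14
f 12 14 4
f 13 1 15
f 13 15 14
f 14 15 16
f 14 16 4
f 15 1 17
f 15 17 16
f 16 17 18
f 16 18 4
f 17 1 19
f 17 19 18
f 18 19 20
f 18 20 4
f 19 1 2
f 19 2 20
f 20 2 3
f 20 3 4
f 22 21 24
f 22 24 23
f 24 21 25
f 24 25 23
f 25 21 26
f 25 26 23
f 26 21 27
f 26 27 23
f 27 21 28
f 27 28 23
f 28 21 29
f 28 29 23
f 29 21 30
f 29 30 23
f 30 21 31
f 30 31 23
f 31 21 32
f 31 32 23
f 32 21 33
f 32 33 23
f 33 21 34
f 33 34 23
f 34 21 35
f 34 35 23
f 35 21 22
f 35 22 23



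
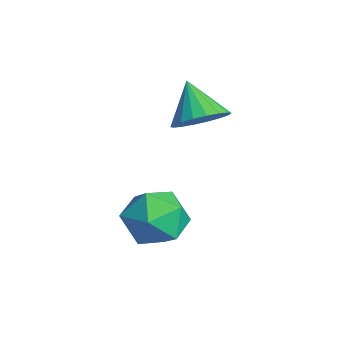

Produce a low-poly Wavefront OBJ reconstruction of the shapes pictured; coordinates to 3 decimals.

v 1.127 0.485 3.213
v 1.746 0.828 3.785
v 0.153 0.355 4.347
v 1.551 1.158 3.655
v 1.272 1.355 3.438
v 0.964 1.38 3.176
v 0.688 1.227 2.922
v 0.499 0.928 2.725
v 0.434 0.541 2.625
v 0.507 0.143 2.642
v 0.702 -0.188 2.771
v 0.982 -0.384 2.988
v 1.29 -0.409 3.25
v 1.566 -0.257 3.504
v 1.754 0.043 3.701
v 1.819 0.43 3.801
v 2.108 -0.985 0.168
v 3.026 -0.409 0.375
v 2.874 -2.451 0.845
v 3.792 -1.875 1.052
v 2.872 -1.673 1.629
v 2.399 -0.768 1.21
v 3.501 -2.092 0.01
v 3.028 -1.187 -0.409
v 3.887 -1.094 0.278
v 3.499 -0.834 1.278
v 2.401 -2.026 -0.058
v 2.013 -1.766 0.942
f 2 1 4
f 2 4 3
f 4 1 5
f 4 5 3
f 5 1 6
f 5 6 3
f 6 1 7
f 6 7 3
f 7 1 8
f 7 8 3
f 8 1 9
f 8 9 3
f 9 1 10
f 9 10 3
f 10 1 11
f 10 11 3
f 11 1 12
f 11 12 3
f 12 1 13
f 12 13 3
f 13 1 14
f 13 14 3
f 14 1 15
f 14 15 3
f 15 1 16
f 15 16 3
f 16 1 2
f 16 2 3
f 17 28 22
f 17 22 18
f 17 18 24
f 17 24 27
f 17 27 28
f 18 22 26
f 22 28 21
f 28 27 19
f 27 24 23
f 24 18 25
f 20 26 21
f 20 21 19
f 20 19 23
f 20 23 25
f 20 25 26
f 21 26 22
f 19 21 28
f 23 19 27
f 25 23 24
f 26 25 18



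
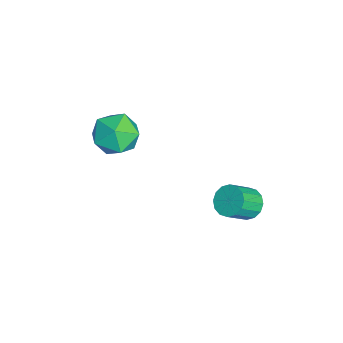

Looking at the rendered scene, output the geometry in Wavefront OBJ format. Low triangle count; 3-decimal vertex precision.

v 2.55 1.81 -3.429
v 2.925 1.435 -4.001
v 3.525 0.575 -3.043
v 3.15 0.95 -2.471
v 3.174 1.732 -3.89
v 3.774 0.872 -2.932
v 3.256 2.05 -3.656
v 3.857 1.191 -2.698
v 3.149 2.304 -3.361
v 3.749 1.445 -2.403
v 2.881 2.426 -3.084
v 3.482 1.566 -2.126
v 2.525 2.382 -2.899
v 3.125 1.522 -1.942
v 2.175 2.185 -2.857
v 2.775 1.325 -1.899
v 1.926 1.888 -2.968
v 2.526 1.028 -2.01
v 1.843 1.569 -3.202
v 2.444 0.71 -2.244
v 1.951 1.315 -3.497
v 2.551 0.456 -2.539
v 2.218 1.194 -3.774
v 2.819 0.334 -2.816
v 2.575 1.238 -3.958
v 3.175 0.378 -3.001
v -1.708 -3.27 -1.316
v -0.844 -2.66 -1.924
v -1.656 -4.7 -2.676
v -0.792 -4.09 -3.284
v -0.538 -4.59 -2.201
v -0.57 -3.707 -1.361
v -1.93 -3.653 -3.239
v -1.962 -2.77 -2.399
v -0.982 -2.897 -3.113
v -0.121 -3.476 -2.471
v -2.379 -3.884 -2.129
v -1.518 -4.463 -1.487
f 2 1 5
f 2 5 3
f 3 5 6
f 3 6 4
f 5 1 7
f 5 7 6
f 6 7 8
f 6 8 4
f 7 1 9
f 7 9 8
f 8 9 10
f 8 10 4
f 9 1 11
f 9 11 10
f 10 11 12
f 10 12 4
f 11 1 13
f 11 13 12
f 12 13 14
f 12 14 4
f 13 1 15
f 13 15 14
f 14 15 16
f 14 16 4
f 15 1 17
f 15 17 16
f 16 17 18
f 16 18 4
f 17 1 19
f 17 19 18
f 18 19 20
f 18 20 4
f 19 1 21
f 19 21 20
f 20 21 22
f 20 22 4
f 21 1 23
f 21 23 22
f 22 23 24
f 22 24 4
f 23 1 25
f 23 25 24
f 24 25 26
f 24 26 4
f 25 1 2
f 25 2 26
f 26 2 3
f 26 3 4
f 27 38 32
f 27 32 28
f 27 28 34
f 27 34 37
f 27 37 38
f 28 32 36
f 32 38 31
f 38 37 29
f 37 34 33
f 34 28 35
f 30 36 31
f 30 31 29
f 30 29 33
f 30 33 35
f 30 35 36
f 31 36 32
f 29 31 38
f 33 29 37
f 35 33 34
f 36 35 28



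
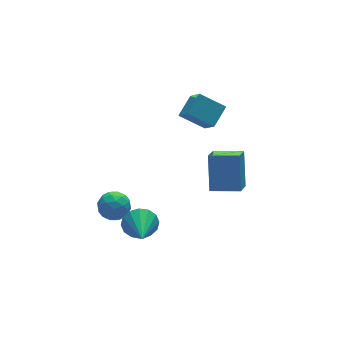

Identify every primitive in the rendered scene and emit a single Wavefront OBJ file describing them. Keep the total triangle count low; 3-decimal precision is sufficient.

v 0.566 -1.704 1.013
v 1.016 -0.735 2.412
v 1.243 -0.935 0.263
v 1.693 0.034 1.662
v 1.647 -2.474 1.198
v 2.097 -1.505 2.597
v 2.324 -1.705 0.448
v 2.774 -0.736 1.847
v -2.215 -0.676 -0.956
v -1.748 -0.579 -0.289
v -2.805 -2.044 -0.344
v -2.112 -0.382 -0.197
v -2.504 -0.263 -0.309
v -2.819 -0.255 -0.594
v -2.971 -0.359 -0.976
v -2.921 -0.549 -1.352
v -2.682 -0.773 -1.623
v -2.318 -0.97 -1.714
v -1.926 -1.089 -1.602
v -1.612 -1.098 -1.317
v -1.459 -0.993 -0.935
v -1.509 -0.803 -0.559
v 2.29 4.299 -0.022
v 2.174 3.242 1.173
v 3.183 4.832 0.537
v 3.066 3.774 1.731
v 3.194 3.466 -0.671
v 3.077 2.408 0.523
v 4.086 3.998 -0.113
v 3.97 2.941 1.082
v -2.367 2.091 -1.356
v -1.726 1.652 -1.488
v -2.934 1.568 -2.372
v -2.293 1.129 -2.504
v -2.744 0.987 -1.873
v -2.394 1.311 -1.245
v -2.266 1.909 -2.615
v -1.916 2.233 -1.987
v -1.663 1.54 -2.266
v -1.959 0.97 -1.807
v -2.701 2.25 -2.053
v -2.997 1.68 -1.594
v -1.997 1.918 -1.333
v -2.663 1.302 -2.527
v -2.929 1.219 -2.156
v -2.552 0.961 -2.234
v -2.389 1.717 -1.19
v -2.012 1.459 -1.268
v -2.611 1.068 -1.494
v -2.648 1.761 -2.592
v -2.271 1.503 -2.67
v -2.108 2.259 -1.626
v -1.731 2.001 -1.704
v -2.049 2.152 -2.366
v -1.583 1.594 -1.868
v -1.916 1.286 -2.465
v -1.901 1.744 -2.53
v -1.695 1.935 -2.161
v -1.756 1.259 -1.598
v -2.09 0.951 -2.195
v -2.355 0.868 -1.824
v -2.149 1.058 -1.455
v -1.72 1.192 -2.055
v -2.57 2.269 -1.665
v -2.904 1.961 -2.262
v -2.511 2.162 -2.405
v -2.305 2.352 -2.036
v -2.744 1.934 -1.395
v -3.077 1.626 -1.992
v -2.965 1.285 -1.699
v -2.759 1.476 -1.33
v -2.94 2.028 -1.805
f 2 4 1
f 5 2 1
f 1 4 3
f 3 5 1
f 2 8 4
f 6 2 5
f 6 8 2
f 4 8 3
f 7 5 3
f 3 8 7
f 7 6 5
f 8 6 7
f 10 9 12
f 10 12 11
f 12 9 13
f 12 13 11
f 13 9 14
f 13 14 11
f 14 9 15
f 14 15 11
f 15 9 16
f 15 16 11
f 16 9 17
f 16 17 11
f 17 9 18
f 17 18 11
f 18 9 19
f 18 19 11
f 19 9 20
f 19 20 11
f 20 9 21
f 20 21 11
f 21 9 22
f 21 22 11
f 22 9 10
f 22 10 11
f 24 26 23
f 27 24 23
f 23 26 25
f 25 27 23
f 24 30 26
f 28 24 27
f 28 30 24
f 26 30 25
f 29 27 25
f 25 30 29
f 29 28 27
f 30 28 29
f 31 68 47
f 68 42 71
f 47 71 36
f 68 71 47
f 31 47 43
f 47 36 48
f 43 48 32
f 47 48 43
f 31 43 52
f 43 32 53
f 52 53 38
f 43 53 52
f 31 52 64
f 52 38 67
f 64 67 41
f 52 67 64
f 31 64 68
f 64 41 72
f 68 72 42
f 64 72 68
f 32 48 59
f 48 36 62
f 59 62 40
f 48 62 59
f 36 71 49
f 71 42 70
f 49 70 35
f 71 70 49
f 42 72 69
f 72 41 65
f 69 65 33
f 72 65 69
f 41 67 66
f 67 38 54
f 66 54 37
f 67 54 66
f 38 53 58
f 53 32 55
f 58 55 39
f 53 55 58
f 34 60 46
f 60 40 61
f 46 61 35
f 60 61 46
f 34 46 44
f 46 35 45
f 44 45 33
f 46 45 44
f 34 44 51
f 44 33 50
f 51 50 37
f 44 50 51
f 34 51 56
f 51 37 57
f 56 57 39
f 51 57 56
f 34 56 60
f 56 39 63
f 60 63 40
f 56 63 60
f 35 61 49
f 61 40 62
f 49 62 36
f 61 62 49
f 33 45 69
f 45 35 70
f 69 70 42
f 45 70 69
f 37 50 66
f 50 33 65
f 66 65 41
f 50 65 66
f 39 57 58
f 57 37 54
f 58 54 38
f 57 54 58
f 40 63 59
f 63 39 55
f 59 55 32
f 63 55 59



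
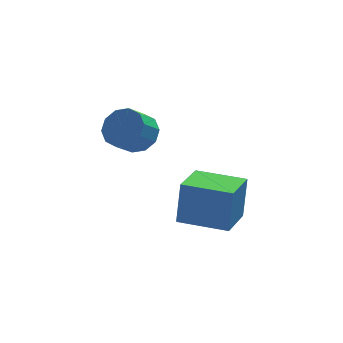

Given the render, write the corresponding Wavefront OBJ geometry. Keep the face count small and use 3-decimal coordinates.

v -3.517 1.155 2.042
v -3.159 1.72 2.758
v -3.885 1.169 3.555
v -4.243 0.605 2.838
v -3.638 2.003 2.518
v -4.363 1.452 3.315
v -4.07 1.963 2.096
v -4.796 1.412 2.892
v -4.292 1.614 1.653
v -5.017 1.063 2.45
v -4.217 1.089 1.359
v -4.942 0.539 2.155
v -3.875 0.591 1.325
v -4.601 0.04 2.122
v -3.397 0.308 1.565
v -4.122 -0.243 2.362
v -2.964 0.348 1.988
v -3.69 -0.203 2.784
v -2.743 0.697 2.43
v -3.468 0.146 3.227
v -2.818 1.221 2.725
v -3.543 0.671 3.521
v -1.142 -4.517 -0.055
v -0.901 -4.15 1.793
v -2.944 -3.439 -0.035
v -2.703 -3.072 1.814
v -0.197 -2.928 -0.494
v 0.044 -2.561 1.355
v -1.999 -1.85 -0.473
v -1.758 -1.483 1.375
f 2 1 5
f 2 5 3
f 3 5 6
f 3 6 4
f 5 1 7
f 5 7 6
f 6 7 8
f 6 8 4
f 7 1 9
f 7 9 8
f 8 9 10
f 8 10 4
f 9 1 11
f 9 11 10
f 10 11 12
f 10 12 4
f 11 1 13
f 11 13 12
f 12 13 14
f 12 14 4
f 13 1 15
f 13 15 14
f 14 15 16
f 14 16 4
f 15 1 17
f 15 17 16
f 16 17 18
f 16 18 4
f 17 1 19
f 17 19 18
f 18 19 20
f 18 20 4
f 19 1 21
f 19 21 20
f 20 21 22
f 20 22 4
f 21 1 2
f 21 2 22
f 22 2 3
f 22 3 4
f 24 26 23
f 27 24 23
f 23 26 25
f 25 27 23
f 24 30 26
f 28 24 27
f 28 30 24
f 26 30 25
f 29 27 25
f 25 30 29
f 29 28 27
f 30 28 29



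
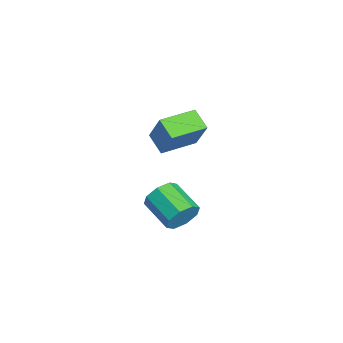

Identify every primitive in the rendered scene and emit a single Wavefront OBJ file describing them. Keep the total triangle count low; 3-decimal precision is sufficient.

v -3.328 1.343 -2.584
v -2.417 1.757 -0.876
v -4.165 3.159 -2.577
v -3.254 3.573 -0.869
v -2.326 1.807 -3.231
v -1.415 2.221 -1.523
v -3.163 3.623 -3.224
v -2.252 4.037 -1.516
v 3.188 2.186 -3.75
v 3.654 1.975 -2.961
v 2.178 1.103 -2.322
v 1.712 1.314 -3.11
v 3.304 2.602 -2.915
v 1.828 1.729 -2.275
v 2.886 2.985 -3.357
v 1.41 2.113 -2.718
v 2.645 2.9 -4.03
v 1.169 2.028 -3.39
v 2.722 2.397 -4.538
v 1.246 1.525 -3.899
v 3.072 1.771 -4.585
v 1.596 0.898 -3.945
v 3.49 1.387 -4.142
v 2.014 0.515 -3.503
v 3.731 1.472 -3.47
v 2.255 0.6 -2.83
f 2 4 1
f 5 2 1
f 1 4 3
f 3 5 1
f 2 8 4
f 6 2 5
f 6 8 2
f 4 8 3
f 7 5 3
f 3 8 7
f 7 6 5
f 8 6 7
f 10 9 13
f 10 13 11
f 11 13 14
f 11 14 12
f 13 9 15
f 13 15 14
f 14 15 16
f 14 16 12
f 15 9 17
f 15 17 16
f 16 17 18
f 16 18 12
f 17 9 19
f 17 19 18
f 18 19 20
f 18 20 12
f 19 9 21
f 19 21 20
f 20 21 22
f 20 22 12
f 21 9 23
f 21 23 22
f 22 23 24
f 22 24 12
f 23 9 25
f 23 25 24
f 24 25 26
f 24 26 12
f 25 9 10
f 25 10 26
f 26 10 11
f 26 11 12



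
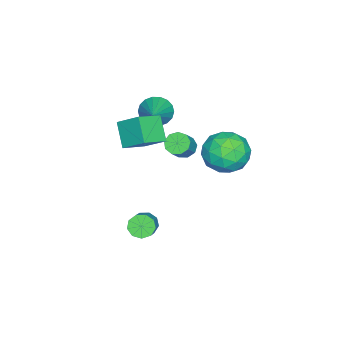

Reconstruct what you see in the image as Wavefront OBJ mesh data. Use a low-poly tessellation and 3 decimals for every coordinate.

v -1.178 0.906 0.199
v -0.869 0.445 -0.099
v -0.093 0.433 0.722
v -0.402 0.894 1.021
v -0.724 0.829 -0.231
v 0.052 0.817 0.59
v -0.792 1.249 -0.161
v -0.015 1.237 0.66
v -1.04 1.508 0.078
v -0.264 1.497 0.899
v -1.353 1.486 0.373
v -0.577 1.474 1.194
v -1.584 1.192 0.587
v -0.808 1.18 1.408
v -1.625 0.764 0.62
v -0.849 0.752 1.441
v -1.457 0.403 0.456
v -0.681 0.391 1.277
v -1.159 0.277 0.172
v -0.382 0.265 0.993
v -3.406 3.277 -0.775
v -2.276 3.503 -0.287
v -2.844 1.377 -1.193
v -1.714 1.603 -0.705
v -2.719 1.555 0.04
v -3.066 2.729 0.298
v -2.054 2.151 -1.778
v -2.401 3.325 -1.52
v -1.441 2.808 -0.907
v -1.851 2.439 0.216
v -3.269 2.441 -1.696
v -3.679 2.072 -0.573
v -2.89 3.557 -0.494
v -2.23 1.323 -0.986
v -2.82 1.295 -0.548
v -2.156 1.428 -0.261
v -3.354 3.102 -0.15
v -2.69 3.235 0.136
v -2.95 2.09 0.328
v -2.43 1.645 -1.616
v -1.766 1.778 -1.33
v -2.964 3.452 -1.219
v -2.3 3.585 -0.932
v -2.17 2.79 -1.808
v -1.735 3.281 -0.572
v -1.405 2.164 -0.818
v -1.605 2.486 -1.448
v -1.809 3.176 -1.297
v -1.976 3.065 0.088
v -1.646 1.948 -0.158
v -2.237 1.919 0.28
v -2.44 2.609 0.432
v -1.485 2.656 -0.277
v -3.474 2.932 -1.322
v -3.144 1.815 -1.568
v -2.68 2.271 -1.912
v -2.883 2.961 -1.76
v -3.715 2.716 -0.662
v -3.385 1.599 -0.908
v -3.311 1.704 -0.183
v -3.515 2.394 -0.032
v -3.635 2.224 -1.203
v 0.881 -0.185 -4.164
v 1.307 -0.45 -4.592
v 2.544 -0.061 -3.605
v 2.119 0.205 -3.176
v 1.245 -0.013 -4.687
v 2.482 0.376 -3.7
v 1.013 0.344 -4.537
v 2.25 0.733 -3.549
v 0.719 0.453 -4.212
v 1.957 0.843 -3.225
v 0.501 0.265 -3.865
v 1.739 0.654 -2.877
v 0.461 -0.134 -3.657
v 1.699 0.255 -2.67
v 0.618 -0.557 -3.687
v 1.855 -0.168 -2.699
v 0.898 -0.805 -3.939
v 2.135 -0.416 -2.952
v 1.17 -0.763 -4.297
v 2.407 -0.374 -3.31
v -2.941 -1.258 0.784
v -2.516 -1.914 0.451
v -1.339 -0.722 1.776
v -2.453 -1.638 0.201
v -2.487 -1.286 0.066
v -2.611 -0.929 0.073
v -2.8 -0.636 0.221
v -3.018 -0.467 0.48
v -3.22 -0.455 0.8
v -3.367 -0.601 1.116
v -3.429 -0.878 1.367
v -3.396 -1.229 1.502
v -3.272 -1.587 1.494
v -3.082 -1.879 1.346
v -2.865 -2.048 1.087
v -2.663 -2.061 0.767
v -0.892 -1.215 1.609
v 0.253 -1.79 2.147
v -0.715 -0.066 2.46
v 0.431 -0.642 2.998
v -0.091 -0.578 0.582
v 1.055 -1.154 1.12
v 0.087 0.57 1.433
v 1.232 -0.005 1.971
f 2 1 5
f 2 5 3
f 3 5 6
f 3 6 4
f 5 1 7
f 5 7 6
f 6 7 8
f 6 8 4
f 7 1 9
f 7 9 8
f 8 9 10
f 8 10 4
f 9 1 11
f 9 11 10
f 10 11 12
f 10 12 4
f 11 1 13
f 11 13 12
f 12 13 14
f 12 14 4
f 13 1 15
f 13 15 14
f 14 15 16
f 14 16 4
f 15 1 17
f 15 17 16
f 16 17 18
f 16 18 4
f 17 1 19
f 17 19 18
f 18 19 20
f 18 20 4
f 19 1 2
f 19 2 20
f 20 2 3
f 20 3 4
f 21 58 37
f 58 32 61
f 37 61 26
f 58 61 37
f 21 37 33
f 37 26 38
f 33 38 22
f 37 38 33
f 21 33 42
f 33 22 43
f 42 43 28
f 33 43 42
f 21 42 54
f 42 28 57
f 54 57 31
f 42 57 54
f 21 54 58
f 54 31 62
f 58 62 32
f 54 62 58
f 22 38 49
f 38 26 52
f 49 52 30
f 38 52 49
f 26 61 39
f 61 32 60
f 39 60 25
f 61 60 39
f 32 62 59
f 62 31 55
f 59 55 23
f 62 55 59
f 31 57 56
f 57 28 44
f 56 44 27
f 57 44 56
f 28 43 48
f 43 22 45
f 48 45 29
f 43 45 48
f 24 50 36
f 50 30 51
f 36 51 25
f 50 51 36
f 24 36 34
f 36 25 35
f 34 35 23
f 36 35 34
f 24 34 41
f 34 23 40
f 41 40 27
f 34 40 41
f 24 41 46
f 41 27 47
f 46 47 29
f 41 47 46
f 24 46 50
f 46 29 53
f 50 53 30
f 46 53 50
f 25 51 39
f 51 30 52
f 39 52 26
f 51 52 39
f 23 35 59
f 35 25 60
f 59 60 32
f 35 60 59
f 27 40 56
f 40 23 55
f 56 55 31
f 40 55 56
f 29 47 48
f 47 27 44
f 48 44 28
f 47 44 48
f 30 53 49
f 53 29 45
f 49 45 22
f 53 45 49
f 64 63 67
f 64 67 65
f 65 67 68
f 65 68 66
f 67 63 69
f 67 69 68
f 68 69 70
f 68 70 66
f 69 63 71
f 69 71 70
f 70 71 72
f 70 72 66
f 71 63 73
f 71 73 72
f 72 73 74
f 72 74 66
f 73 63 75
f 73 75 74
f 74 75 76
f 74 76 66
f 75 63 77
f 75 77 76
f 76 77 78
f 76 78 66
f 77 63 79
f 77 79 78
f 78 79 80
f 78 80 66
f 79 63 81
f 79 81 80
f 80 81 82
f 80 82 66
f 81 63 64
f 81 64 82
f 82 64 65
f 82 65 66
f 84 83 86
f 84 86 85
f 86 83 87
f 86 87 85
f 87 83 88
f 87 88 85
f 88 83 89
f 88 89 85
f 89 83 90
f 89 90 85
f 90 83 91
f 90 91 85
f 91 83 92
f 91 92 85
f 92 83 93
f 92 93 85
f 93 83 94
f 93 94 85
f 94 83 95
f 94 95 85
f 95 83 96
f 95 96 85
f 96 83 97
f 96 97 85
f 97 83 98
f 97 98 85
f 98 83 84
f 98 84 85
f 100 102 99
f 103 100 99
f 99 102 101
f 101 103 99
f 100 106 102
f 104 100 103
f 104 106 100
f 102 106 101
f 105 103 101
f 101 106 105
f 105 104 103
f 106 104 105



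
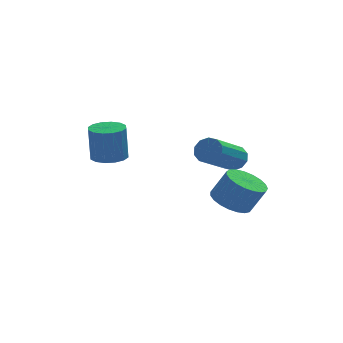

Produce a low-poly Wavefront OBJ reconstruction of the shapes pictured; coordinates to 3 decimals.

v 1.597 -1.73 -2.491
v 2.381 -1.451 -2.86
v 2.986 -1.612 -1.698
v 2.203 -1.89 -1.329
v 2.232 -1.125 -2.738
v 2.837 -1.286 -1.576
v 1.973 -0.904 -2.572
v 2.578 -1.065 -1.41
v 1.649 -0.826 -2.393
v 2.254 -0.987 -1.231
v 1.316 -0.904 -2.23
v 1.921 -1.065 -1.068
v 1.032 -1.125 -2.113
v 1.637 -1.286 -0.951
v 0.846 -1.45 -2.061
v 1.451 -1.611 -0.899
v 0.789 -1.824 -2.083
v 1.395 -1.985 -0.921
v 0.873 -2.181 -2.176
v 1.478 -2.342 -1.014
v 1.081 -2.46 -2.323
v 1.687 -2.621 -1.161
v 1.379 -2.613 -2.5
v 1.984 -2.774 -1.338
v 1.715 -2.613 -2.675
v 2.32 -2.774 -1.513
v 2.03 -2.46 -2.818
v 2.635 -2.621 -1.656
v 2.271 -2.181 -2.904
v 2.876 -2.342 -1.742
v 2.395 -1.824 -2.919
v 3 -1.985 -1.757
v -2.772 2.202 -1.504
v -2.19 2.735 -1.469
v -2.267 2.712 0.179
v -2.848 2.178 0.144
v -2.534 2.955 -1.482
v -2.611 2.931 0.166
v -2.942 2.973 -1.501
v -3.019 2.95 0.147
v -3.305 2.784 -1.521
v -3.382 2.761 0.127
v -3.524 2.44 -1.536
v -3.601 2.416 0.112
v -3.542 2.031 -1.542
v -3.619 2.008 0.106
v -3.353 1.668 -1.539
v -3.43 1.645 0.109
v -3.009 1.449 -1.526
v -3.086 1.425 0.122
v -2.601 1.43 -1.507
v -2.678 1.407 0.141
v -2.238 1.619 -1.487
v -2.315 1.596 0.161
v -2.019 1.964 -1.472
v -2.096 1.94 0.176
v -2.001 2.372 -1.466
v -2.078 2.349 0.182
v 2.128 1.006 -1.324
v 2.611 0.571 -1.34
v 1.375 -0.841 -0.251
v 0.892 -0.406 -0.236
v 2.653 0.792 -1.007
v 1.417 -0.621 0.082
v 2.495 1.094 -0.795
v 1.258 -0.319 0.294
v 2.196 1.363 -0.785
v 0.96 -0.05 0.304
v 1.872 1.495 -0.981
v 0.635 0.083 0.107
v 1.645 1.441 -1.309
v 0.409 0.029 -0.22
v 1.603 1.221 -1.642
v 0.367 -0.192 -0.553
v 1.762 0.919 -1.854
v 0.525 -0.494 -0.765
v 2.06 0.65 -1.864
v 0.824 -0.763 -0.775
v 2.385 0.517 -1.667
v 1.148 -0.895 -0.579
f 2 1 5
f 2 5 3
f 3 5 6
f 3 6 4
f 5 1 7
f 5 7 6
f 6 7 8
f 6 8 4
f 7 1 9
f 7 9 8
f 8 9 10
f 8 10 4
f 9 1 11
f 9 11 10
f 10 11 12
f 10 12 4
f 11 1 13
f 11 13 12
f 12 13 14
f 12 14 4
f 13 1 15
f 13 15 14
f 14 15 16
f 14 16 4
f 15 1 17
f 15 17 16
f 16 17 18
f 16 18 4
f 17 1 19
f 17 19 18
f 18 19 20
f 18 20 4
f 19 1 21
f 19 21 20
f 20 21 22
f 20 22 4
f 21 1 23
f 21 23 22
f 22 23 24
f 22 24 4
f 23 1 25
f 23 25 24
f 24 25 26
f 24 26 4
f 25 1 27
f 25 27 26
f 26 27 28
f 26 28 4
f 27 1 29
f 27 29 28
f 28 29 30
f 28 30 4
f 29 1 31
f 29 31 30
f 30 31 32
f 30 32 4
f 31 1 2
f 31 2 32
f 32 2 3
f 32 3 4
f 34 33 37
f 34 37 35
f 35 37 38
f 35 38 36
f 37 33 39
f 37 39 38
f 38 39 40
f 38 40 36
f 39 33 41
f 39 41 40
f 40 41 42
f 40 42 36
f 41 33 43
f 41 43 42
f 42 43 44
f 42 44 36
f 43 33 45
f 43 45 44
f 44 45 46
f 44 46 36
f 45 33 47
f 45 47 46
f 46 47 48
f 46 48 36
f 47 33 49
f 47 49 48
f 48 49 50
f 48 50 36
f 49 33 51
f 49 51 50
f 50 51 52
f 50 52 36
f 51 33 53
f 51 53 52
f 52 53 54
f 52 54 36
f 53 33 55
f 53 55 54
f 54 55 56
f 54 56 36
f 55 33 57
f 55 57 56
f 56 57 58
f 56 58 36
f 57 33 34
f 57 34 58
f 58 34 35
f 58 35 36
f 60 59 63
f 60 63 61
f 61 63 64
f 61 64 62
f 63 59 65
f 63 65 64
f 64 65 66
f 64 66 62
f 65 59 67
f 65 67 66
f 66 67 68
f 66 68 62
f 67 59 69
f 67 69 68
f 68 69 70
f 68 70 62
f 69 59 71
f 69 71 70
f 70 71 72
f 70 72 62
f 71 59 73
f 71 73 72
f 72 73 74
f 72 74 62
f 73 59 75
f 73 75 74
f 74 75 76
f 74 76 62
f 75 59 77
f 75 77 76
f 76 77 78
f 76 78 62
f 77 59 79
f 77 79 78
f 78 79 80
f 78 80 62
f 79 59 60
f 79 60 80
f 80 60 61
f 80 61 62



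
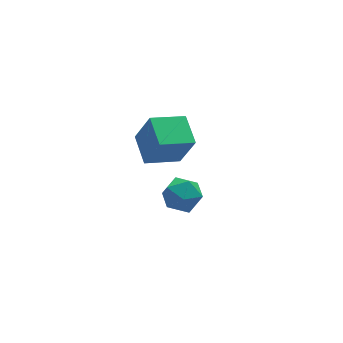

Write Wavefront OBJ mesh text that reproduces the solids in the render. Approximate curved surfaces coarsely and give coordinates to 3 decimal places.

v -3.857 0.364 0.541
v -3.433 -0.087 1.94
v -3.822 1.585 0.924
v -3.397 1.134 2.323
v -2.503 0.446 0.157
v -2.078 -0.005 1.556
v -2.467 1.667 0.54
v -2.043 1.216 1.939
v -4.217 -3.382 3.001
v -3.728 -2.812 2.843
v -3.672 -4.088 2.137
v -3.183 -3.518 1.979
v -3.138 -3.887 2.651
v -3.475 -3.451 3.185
v -3.925 -3.449 1.795
v -4.262 -3.013 2.329
v -3.548 -2.853 2.098
v -3.061 -3.124 2.627
v -4.339 -3.776 2.353
v -3.852 -4.047 2.882
f 2 4 1
f 5 2 1
f 1 4 3
f 3 5 1
f 2 8 4
f 6 2 5
f 6 8 2
f 4 8 3
f 7 5 3
f 3 8 7
f 7 6 5
f 8 6 7
f 9 20 14
f 9 14 10
f 9 10 16
f 9 16 19
f 9 19 20
f 10 14 18
f 14 20 13
f 20 19 11
f 19 16 15
f 16 10 17
f 12 18 13
f 12 13 11
f 12 11 15
f 12 15 17
f 12 17 18
f 13 18 14
f 11 13 20
f 15 11 19
f 17 15 16
f 18 17 10



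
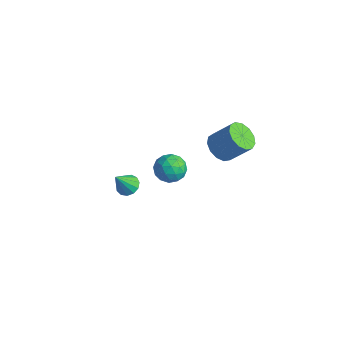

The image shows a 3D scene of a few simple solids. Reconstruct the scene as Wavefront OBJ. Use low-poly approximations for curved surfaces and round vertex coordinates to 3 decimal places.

v -1.701 -1.691 -1.367
v -1.108 -1.476 -1.261
v -1.639 -2.469 -0.133
v -1.331 -1.241 -1.102
v -1.672 -1.149 -1.027
v -2.022 -1.23 -1.06
v -2.27 -1.456 -1.19
v -2.338 -1.757 -1.377
v -2.203 -2.037 -1.56
v -1.91 -2.207 -1.682
v -1.55 -2.213 -1.704
v -1.238 -2.053 -1.619
v -1.073 -1.778 -1.454
v -3.477 2.283 -2.971
v -2.891 2.319 -3.673
v -2.709 1.161 -2.387
v -2.123 1.197 -3.089
v -2.144 1.875 -2.475
v -2.619 2.568 -2.836
v -2.981 0.912 -3.224
v -3.456 1.605 -3.585
v -2.585 1.472 -3.829
v -2.067 2.067 -3.366
v -3.533 1.413 -2.694
v -3.015 2.008 -2.231
v -3.252 2.399 -3.373
v -2.348 1.081 -2.687
v -2.361 1.479 -2.326
v -2.016 1.5 -2.738
v -3.092 2.546 -2.881
v -2.747 2.567 -3.294
v -2.308 2.306 -2.59
v -2.853 0.913 -2.766
v -2.508 0.934 -3.179
v -3.584 1.98 -3.322
v -3.239 2.001 -3.734
v -3.292 1.174 -3.47
v -2.727 1.923 -3.877
v -2.275 1.263 -3.534
v -2.78 1.095 -3.614
v -3.059 1.503 -3.826
v -2.423 2.273 -3.605
v -1.971 1.613 -3.262
v -1.984 2.012 -2.901
v -2.263 2.419 -3.113
v -2.243 1.775 -3.697
v -3.629 1.867 -2.798
v -3.177 1.207 -2.455
v -3.337 1.061 -2.947
v -3.616 1.468 -3.159
v -3.325 2.217 -2.526
v -2.873 1.557 -2.183
v -2.541 1.977 -2.234
v -2.82 2.385 -2.446
v -3.357 1.705 -2.363
v 1.665 1.39 2.602
v 2.387 1.052 2.308
v 3.177 1.752 3.444
v 2.455 2.09 3.738
v 2.335 1.473 2.086
v 3.125 2.172 3.221
v 2.07 1.867 2.027
v 2.86 2.567 3.162
v 1.676 2.11 2.151
v 2.466 2.81 3.286
v 1.279 2.125 2.418
v 2.069 2.824 3.554
v 1.005 1.906 2.744
v 1.794 2.606 3.879
v 0.94 1.523 3.025
v 1.729 2.223 4.16
v 1.105 1.099 3.171
v 1.895 1.798 4.307
v 1.448 0.766 3.137
v 2.238 1.466 4.273
v 1.86 0.632 2.934
v 2.65 1.332 4.069
v 2.211 0.739 2.625
v 3 1.438 3.76
f 2 1 4
f 2 4 3
f 4 1 5
f 4 5 3
f 5 1 6
f 5 6 3
f 6 1 7
f 6 7 3
f 7 1 8
f 7 8 3
f 8 1 9
f 8 9 3
f 9 1 10
f 9 10 3
f 10 1 11
f 10 11 3
f 11 1 12
f 11 12 3
f 12 1 13
f 12 13 3
f 13 1 2
f 13 2 3
f 14 51 30
f 51 25 54
f 30 54 19
f 51 54 30
f 14 30 26
f 30 19 31
f 26 31 15
f 30 31 26
f 14 26 35
f 26 15 36
f 35 36 21
f 26 36 35
f 14 35 47
f 35 21 50
f 47 50 24
f 35 50 47
f 14 47 51
f 47 24 55
f 51 55 25
f 47 55 51
f 15 31 42
f 31 19 45
f 42 45 23
f 31 45 42
f 19 54 32
f 54 25 53
f 32 53 18
f 54 53 32
f 25 55 52
f 55 24 48
f 52 48 16
f 55 48 52
f 24 50 49
f 50 21 37
f 49 37 20
f 50 37 49
f 21 36 41
f 36 15 38
f 41 38 22
f 36 38 41
f 17 43 29
f 43 23 44
f 29 44 18
f 43 44 29
f 17 29 27
f 29 18 28
f 27 28 16
f 29 28 27
f 17 27 34
f 27 16 33
f 34 33 20
f 27 33 34
f 17 34 39
f 34 20 40
f 39 40 22
f 34 40 39
f 17 39 43
f 39 22 46
f 43 46 23
f 39 46 43
f 18 44 32
f 44 23 45
f 32 45 19
f 44 45 32
f 16 28 52
f 28 18 53
f 52 53 25
f 28 53 52
f 20 33 49
f 33 16 48
f 49 48 24
f 33 48 49
f 22 40 41
f 40 20 37
f 41 37 21
f 40 37 41
f 23 46 42
f 46 22 38
f 42 38 15
f 46 38 42
f 57 56 60
f 57 60 58
f 58 60 61
f 58 61 59
f 60 56 62
f 60 62 61
f 61 62 63
f 61 63 59
f 62 56 64
f 62 64 63
f 63 64 65
f 63 65 59
f 64 56 66
f 64 66 65
f 65 66 67
f 65 67 59
f 66 56 68
f 66 68 67
f 67 68 69
f 67 69 59
f 68 56 70
f 68 70 69
f 69 70 71
f 69 71 59
f 70 56 72
f 70 72 71
f 71 72 73
f 71 73 59
f 72 56 74
f 72 74 73
f 73 74 75
f 73 75 59
f 74 56 76
f 74 76 75
f 75 76 77
f 75 77 59
f 76 56 78
f 76 78 77
f 77 78 79
f 77 79 59
f 78 56 57
f 78 57 79
f 79 57 58
f 79 58 59

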